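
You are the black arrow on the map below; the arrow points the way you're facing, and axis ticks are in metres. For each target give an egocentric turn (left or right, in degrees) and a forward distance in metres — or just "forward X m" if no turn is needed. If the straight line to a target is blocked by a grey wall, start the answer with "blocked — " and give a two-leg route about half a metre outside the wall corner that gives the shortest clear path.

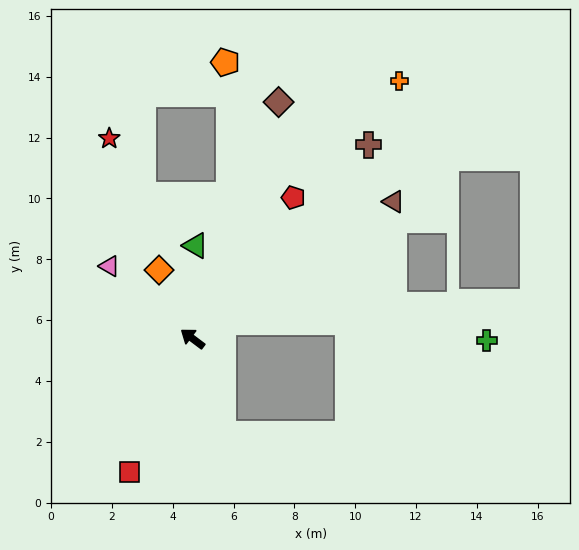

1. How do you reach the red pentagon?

turn right 89°, forward 5.7 m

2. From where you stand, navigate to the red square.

turn left 102°, forward 4.8 m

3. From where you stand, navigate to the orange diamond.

turn right 27°, forward 2.5 m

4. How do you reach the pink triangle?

turn right 4°, forward 3.6 m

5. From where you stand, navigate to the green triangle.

turn right 55°, forward 3.1 m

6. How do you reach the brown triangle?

turn right 109°, forward 8.0 m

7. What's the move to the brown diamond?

turn right 73°, forward 8.3 m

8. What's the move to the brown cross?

turn right 95°, forward 8.6 m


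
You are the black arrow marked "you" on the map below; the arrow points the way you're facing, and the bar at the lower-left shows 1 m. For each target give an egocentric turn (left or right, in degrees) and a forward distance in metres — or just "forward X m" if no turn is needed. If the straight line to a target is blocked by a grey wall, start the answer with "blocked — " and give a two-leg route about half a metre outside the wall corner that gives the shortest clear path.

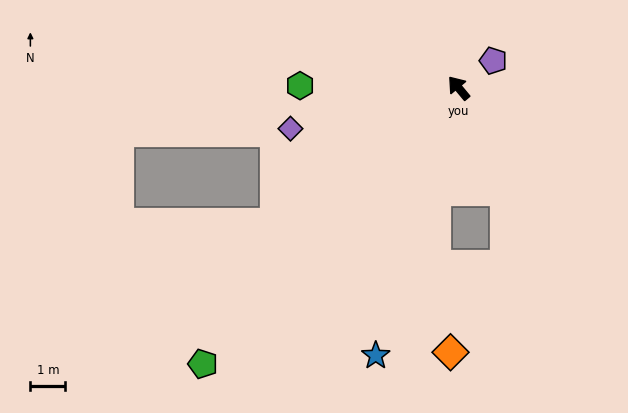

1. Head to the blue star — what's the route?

turn left 123°, forward 8.0 m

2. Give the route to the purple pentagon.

turn right 92°, forward 1.3 m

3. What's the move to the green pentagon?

turn left 97°, forward 10.7 m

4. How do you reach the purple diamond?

turn left 64°, forward 4.9 m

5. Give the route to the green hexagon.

turn left 49°, forward 4.5 m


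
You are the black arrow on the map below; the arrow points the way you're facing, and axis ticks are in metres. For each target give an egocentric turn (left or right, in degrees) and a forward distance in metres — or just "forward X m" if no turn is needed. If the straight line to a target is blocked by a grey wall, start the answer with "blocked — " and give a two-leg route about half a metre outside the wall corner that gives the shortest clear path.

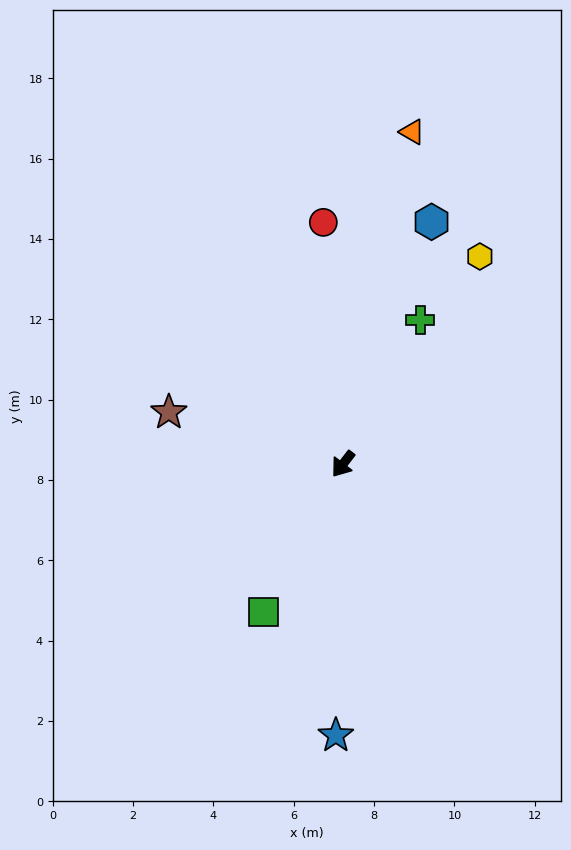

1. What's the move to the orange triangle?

turn right 154°, forward 8.4 m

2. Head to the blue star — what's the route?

turn left 36°, forward 6.8 m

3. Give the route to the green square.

turn left 9°, forward 4.2 m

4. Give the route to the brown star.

turn right 69°, forward 4.5 m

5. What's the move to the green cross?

turn right 171°, forward 4.1 m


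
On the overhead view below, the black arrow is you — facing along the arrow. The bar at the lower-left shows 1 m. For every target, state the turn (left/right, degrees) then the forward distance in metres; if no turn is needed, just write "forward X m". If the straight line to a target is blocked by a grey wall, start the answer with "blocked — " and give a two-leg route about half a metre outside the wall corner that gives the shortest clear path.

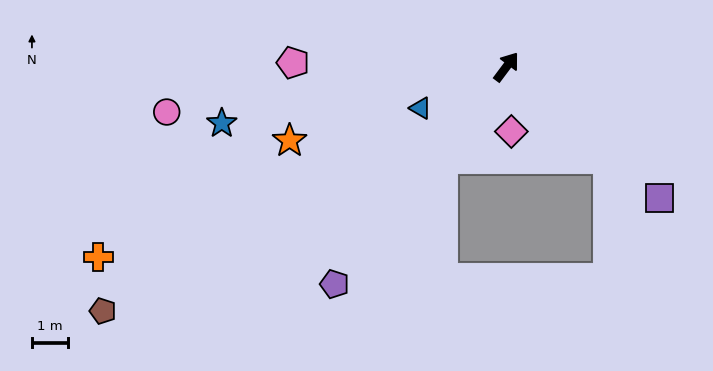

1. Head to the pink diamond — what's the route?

turn right 139°, forward 1.8 m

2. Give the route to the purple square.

turn right 94°, forward 5.7 m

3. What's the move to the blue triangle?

turn left 152°, forward 2.7 m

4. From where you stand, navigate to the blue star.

turn left 138°, forward 8.2 m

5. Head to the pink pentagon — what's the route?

turn left 126°, forward 6.0 m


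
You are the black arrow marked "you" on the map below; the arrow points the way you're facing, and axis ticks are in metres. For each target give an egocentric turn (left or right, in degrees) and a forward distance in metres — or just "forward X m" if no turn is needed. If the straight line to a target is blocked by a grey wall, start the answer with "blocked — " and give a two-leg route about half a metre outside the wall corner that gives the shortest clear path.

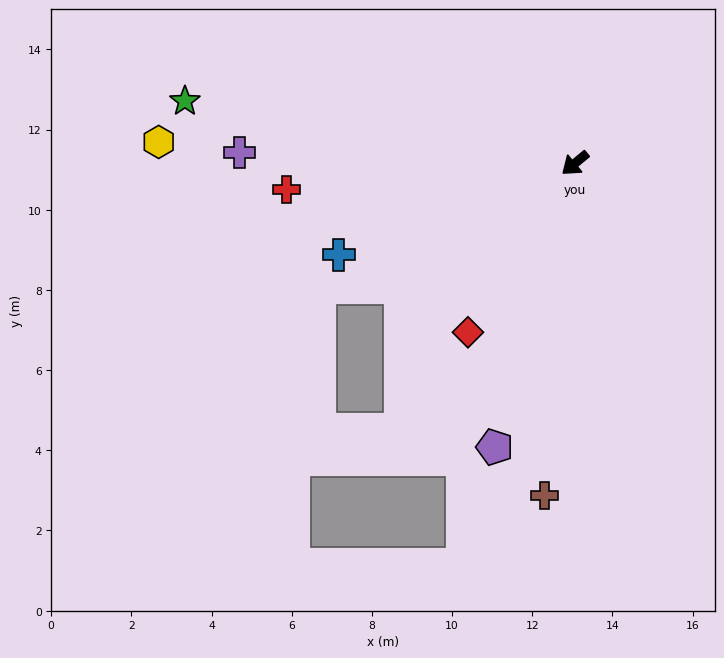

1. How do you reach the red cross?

turn right 34°, forward 7.2 m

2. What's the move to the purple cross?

turn right 42°, forward 8.4 m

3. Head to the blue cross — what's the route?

turn right 19°, forward 6.3 m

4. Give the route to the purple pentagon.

turn left 34°, forward 7.4 m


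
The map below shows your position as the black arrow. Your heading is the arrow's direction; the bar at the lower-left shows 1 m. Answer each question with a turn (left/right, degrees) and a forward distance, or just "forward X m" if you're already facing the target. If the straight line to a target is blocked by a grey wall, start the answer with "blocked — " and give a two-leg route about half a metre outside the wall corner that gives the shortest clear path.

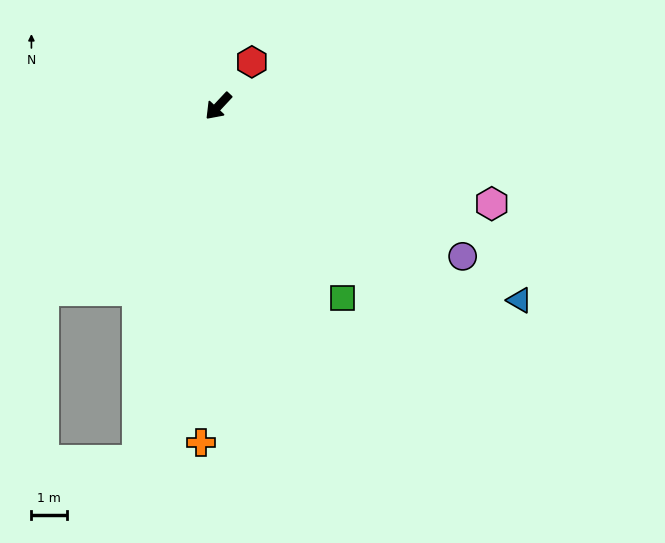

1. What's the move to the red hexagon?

turn right 174°, forward 1.6 m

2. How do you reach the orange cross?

turn left 40°, forward 9.4 m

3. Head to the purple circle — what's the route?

turn left 101°, forward 8.0 m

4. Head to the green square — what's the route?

turn left 76°, forward 6.4 m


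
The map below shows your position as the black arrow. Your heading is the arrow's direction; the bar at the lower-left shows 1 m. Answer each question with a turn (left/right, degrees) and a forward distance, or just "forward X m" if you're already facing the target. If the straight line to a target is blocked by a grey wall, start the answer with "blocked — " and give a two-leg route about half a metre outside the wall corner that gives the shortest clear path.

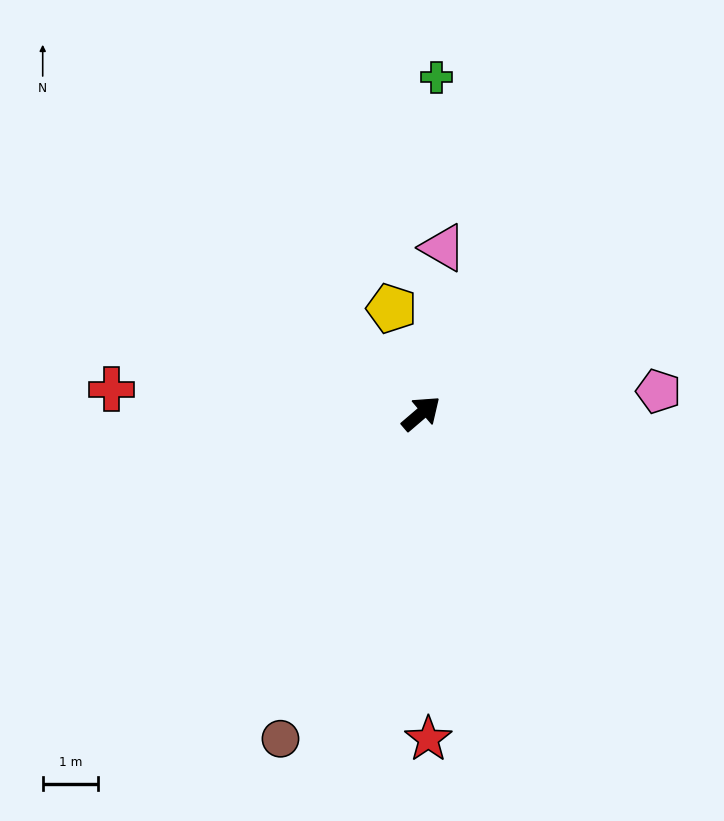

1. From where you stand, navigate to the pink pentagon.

turn right 35°, forward 4.3 m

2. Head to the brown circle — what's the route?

turn right 154°, forward 6.4 m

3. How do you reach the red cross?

turn left 135°, forward 5.7 m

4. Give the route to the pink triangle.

turn left 42°, forward 3.0 m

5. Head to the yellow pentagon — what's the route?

turn left 65°, forward 2.0 m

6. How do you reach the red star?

turn right 129°, forward 5.9 m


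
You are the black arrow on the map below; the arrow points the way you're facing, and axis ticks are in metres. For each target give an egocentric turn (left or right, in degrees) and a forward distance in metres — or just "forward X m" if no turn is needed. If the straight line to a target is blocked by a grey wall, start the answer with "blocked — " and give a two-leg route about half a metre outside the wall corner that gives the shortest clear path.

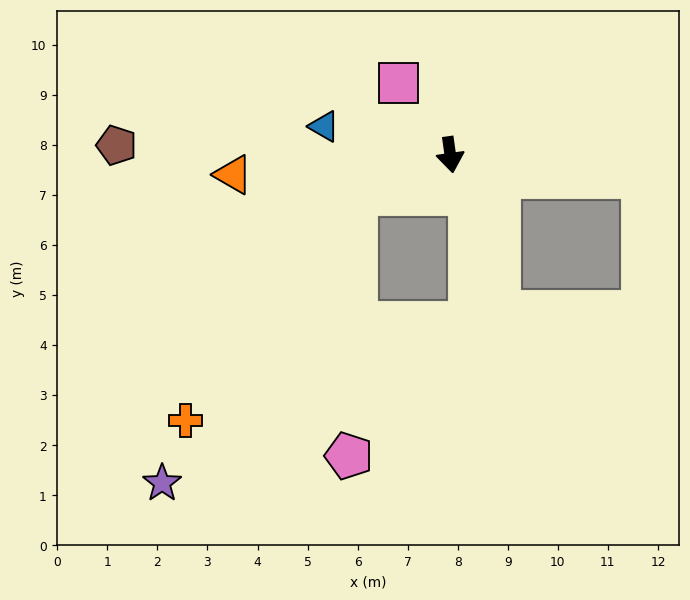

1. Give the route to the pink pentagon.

blocked — turn right 75°, forward 2.0 m, then turn left 65°, forward 5.2 m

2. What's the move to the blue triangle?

turn right 111°, forward 2.6 m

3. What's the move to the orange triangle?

turn right 93°, forward 4.4 m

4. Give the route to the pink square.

turn right 152°, forward 1.8 m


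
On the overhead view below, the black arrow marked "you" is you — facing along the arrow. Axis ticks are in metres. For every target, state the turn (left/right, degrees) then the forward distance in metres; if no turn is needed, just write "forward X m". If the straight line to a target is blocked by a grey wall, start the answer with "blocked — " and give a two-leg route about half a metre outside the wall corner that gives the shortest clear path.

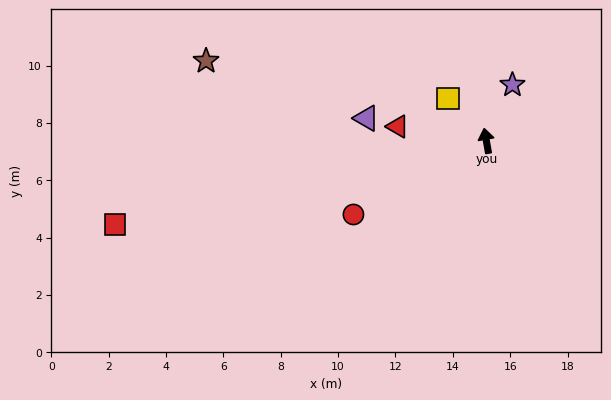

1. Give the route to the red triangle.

turn left 71°, forward 3.1 m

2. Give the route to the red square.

turn left 93°, forward 13.3 m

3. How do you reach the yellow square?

turn left 32°, forward 2.0 m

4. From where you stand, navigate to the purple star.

turn right 35°, forward 2.2 m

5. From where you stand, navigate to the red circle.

turn left 109°, forward 5.3 m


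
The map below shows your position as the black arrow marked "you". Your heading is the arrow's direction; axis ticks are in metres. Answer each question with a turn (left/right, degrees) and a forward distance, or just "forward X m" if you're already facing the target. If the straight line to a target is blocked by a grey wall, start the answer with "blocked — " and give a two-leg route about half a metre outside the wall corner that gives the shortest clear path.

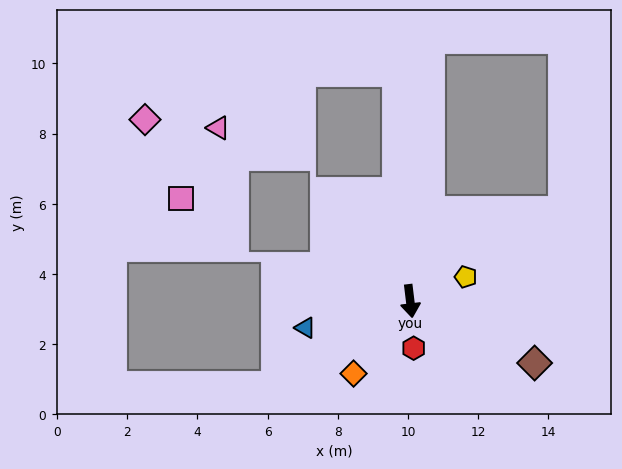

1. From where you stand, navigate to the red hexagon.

turn right 3°, forward 1.3 m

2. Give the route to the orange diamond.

turn right 45°, forward 2.6 m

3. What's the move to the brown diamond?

turn left 57°, forward 4.0 m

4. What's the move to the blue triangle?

turn right 83°, forward 3.1 m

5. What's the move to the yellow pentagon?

turn left 107°, forward 1.7 m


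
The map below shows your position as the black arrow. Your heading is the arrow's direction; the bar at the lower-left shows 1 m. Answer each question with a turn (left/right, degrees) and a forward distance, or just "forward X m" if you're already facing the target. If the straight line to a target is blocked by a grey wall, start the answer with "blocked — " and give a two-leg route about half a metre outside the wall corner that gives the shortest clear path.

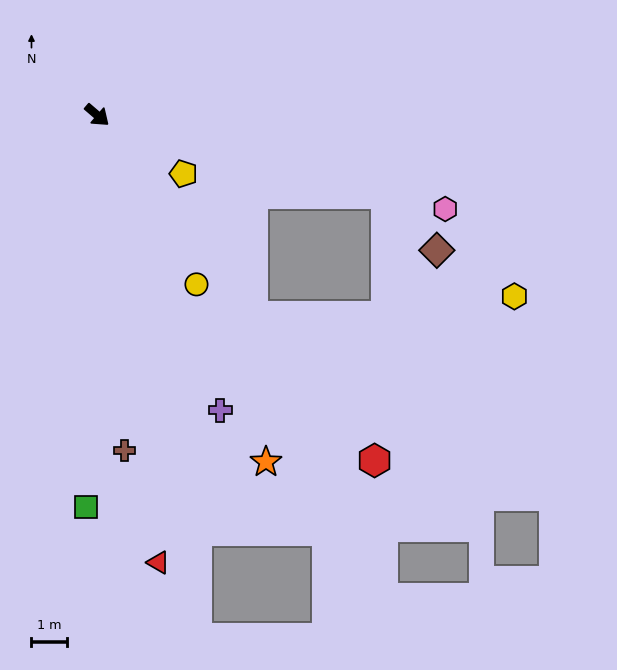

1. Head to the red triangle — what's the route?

turn right 42°, forward 12.7 m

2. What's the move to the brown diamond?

blocked — turn left 25°, forward 8.4 m, then turn right 33°, forward 2.1 m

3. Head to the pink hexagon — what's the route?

turn left 26°, forward 10.1 m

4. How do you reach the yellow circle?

turn right 19°, forward 5.5 m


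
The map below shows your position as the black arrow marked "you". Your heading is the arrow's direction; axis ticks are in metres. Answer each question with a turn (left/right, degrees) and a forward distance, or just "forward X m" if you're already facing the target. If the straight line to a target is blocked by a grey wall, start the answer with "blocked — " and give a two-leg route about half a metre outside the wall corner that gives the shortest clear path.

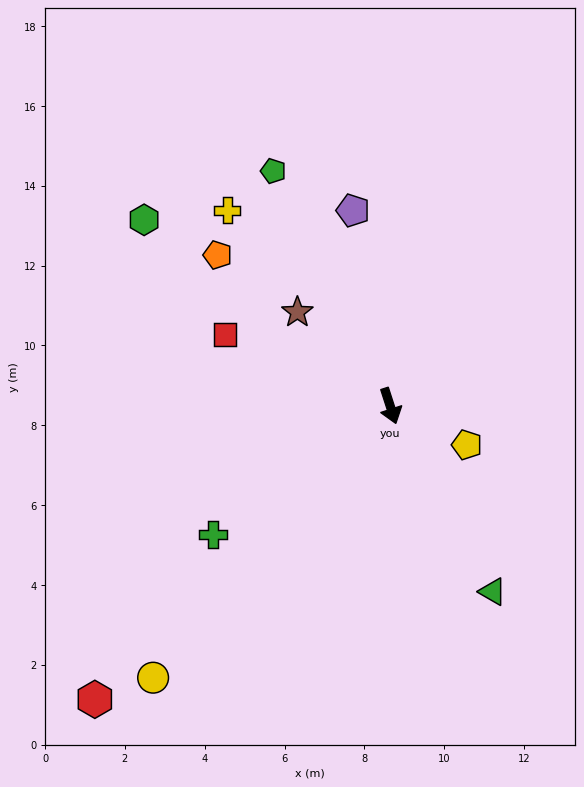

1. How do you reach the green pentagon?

turn right 171°, forward 6.6 m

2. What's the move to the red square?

turn right 131°, forward 4.5 m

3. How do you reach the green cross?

turn right 72°, forward 5.5 m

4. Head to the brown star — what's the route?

turn right 153°, forward 3.3 m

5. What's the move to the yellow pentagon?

turn left 45°, forward 2.2 m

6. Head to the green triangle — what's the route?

turn left 11°, forward 5.3 m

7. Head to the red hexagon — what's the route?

turn right 63°, forward 10.4 m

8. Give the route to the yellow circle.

turn right 59°, forward 9.0 m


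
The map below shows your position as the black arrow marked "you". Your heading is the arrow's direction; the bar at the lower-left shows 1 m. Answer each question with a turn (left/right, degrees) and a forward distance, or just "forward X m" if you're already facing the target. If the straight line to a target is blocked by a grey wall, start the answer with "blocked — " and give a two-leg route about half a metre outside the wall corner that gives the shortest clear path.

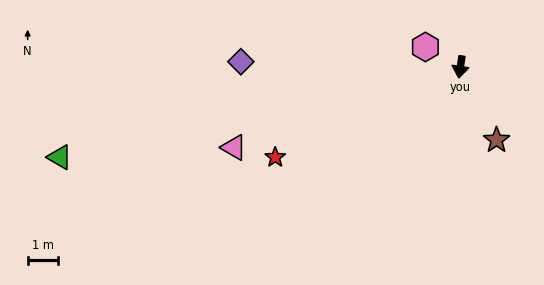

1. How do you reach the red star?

turn right 56°, forward 6.7 m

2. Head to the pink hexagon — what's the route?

turn right 111°, forward 1.3 m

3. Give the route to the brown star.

turn left 35°, forward 2.7 m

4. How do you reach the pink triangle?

turn right 62°, forward 7.8 m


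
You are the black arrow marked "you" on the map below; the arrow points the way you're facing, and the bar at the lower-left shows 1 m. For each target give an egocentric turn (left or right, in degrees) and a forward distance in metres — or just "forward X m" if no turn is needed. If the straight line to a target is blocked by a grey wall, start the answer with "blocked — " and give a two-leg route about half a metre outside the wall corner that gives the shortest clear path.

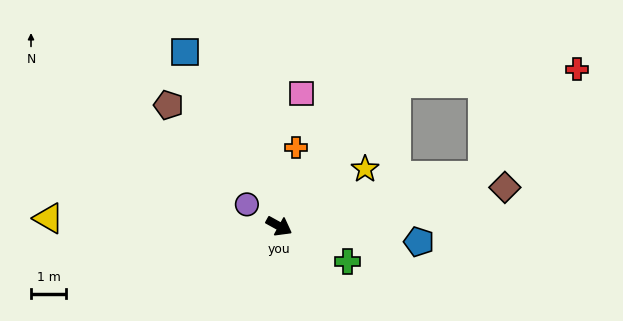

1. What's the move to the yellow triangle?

turn right 153°, forward 6.6 m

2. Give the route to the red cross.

blocked — turn left 43°, forward 6.0 m, then turn left 34°, forward 4.0 m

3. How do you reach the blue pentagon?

turn left 23°, forward 4.0 m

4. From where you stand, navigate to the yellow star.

turn left 62°, forward 2.9 m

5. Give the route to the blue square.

turn left 147°, forward 5.6 m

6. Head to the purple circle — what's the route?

turn left 175°, forward 1.1 m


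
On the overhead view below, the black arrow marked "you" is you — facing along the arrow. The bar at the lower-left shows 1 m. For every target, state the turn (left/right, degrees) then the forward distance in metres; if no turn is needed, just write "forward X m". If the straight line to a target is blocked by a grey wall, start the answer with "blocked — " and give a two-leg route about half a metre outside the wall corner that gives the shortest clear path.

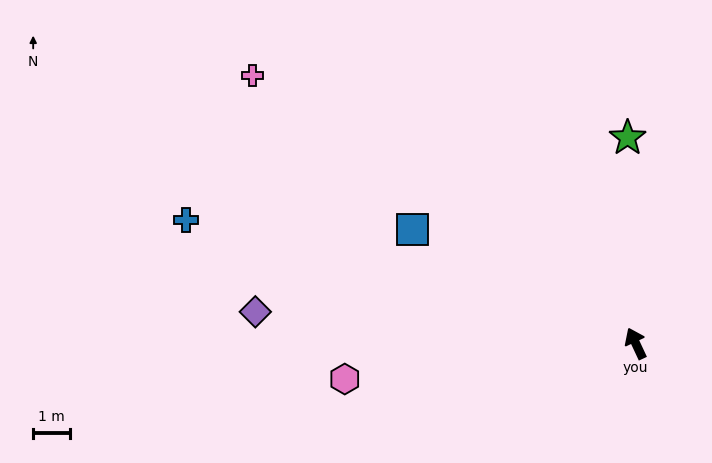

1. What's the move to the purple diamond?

turn left 60°, forward 10.4 m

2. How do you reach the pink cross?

turn left 30°, forward 12.7 m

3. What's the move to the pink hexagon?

turn left 72°, forward 8.0 m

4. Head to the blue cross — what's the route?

turn left 50°, forward 12.7 m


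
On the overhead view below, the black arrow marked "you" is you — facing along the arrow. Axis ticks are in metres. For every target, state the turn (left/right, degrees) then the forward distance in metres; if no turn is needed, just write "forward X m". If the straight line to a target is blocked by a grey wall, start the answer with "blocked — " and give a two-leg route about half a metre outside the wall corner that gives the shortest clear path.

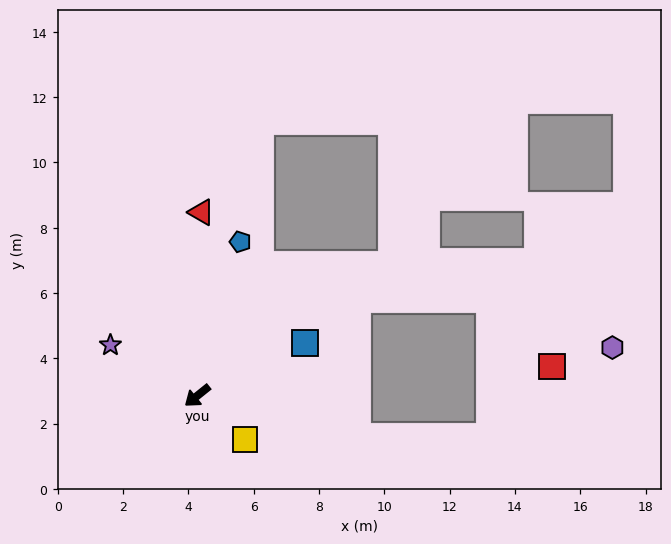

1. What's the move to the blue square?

turn left 167°, forward 3.7 m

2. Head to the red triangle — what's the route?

turn right 130°, forward 5.6 m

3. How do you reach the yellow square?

turn left 99°, forward 2.0 m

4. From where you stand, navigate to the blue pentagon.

turn right 144°, forward 4.9 m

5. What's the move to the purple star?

turn right 69°, forward 3.1 m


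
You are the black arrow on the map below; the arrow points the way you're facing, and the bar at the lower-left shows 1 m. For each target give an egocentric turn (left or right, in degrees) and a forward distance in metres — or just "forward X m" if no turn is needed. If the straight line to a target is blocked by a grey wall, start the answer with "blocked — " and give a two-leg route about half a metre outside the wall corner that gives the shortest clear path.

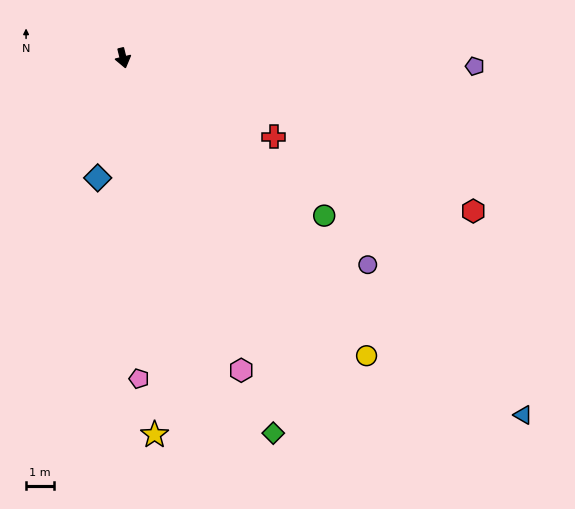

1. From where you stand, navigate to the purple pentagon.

turn left 75°, forward 12.4 m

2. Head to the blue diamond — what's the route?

turn right 26°, forward 4.3 m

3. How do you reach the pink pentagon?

turn right 11°, forward 11.3 m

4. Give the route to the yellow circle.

turn left 26°, forward 13.5 m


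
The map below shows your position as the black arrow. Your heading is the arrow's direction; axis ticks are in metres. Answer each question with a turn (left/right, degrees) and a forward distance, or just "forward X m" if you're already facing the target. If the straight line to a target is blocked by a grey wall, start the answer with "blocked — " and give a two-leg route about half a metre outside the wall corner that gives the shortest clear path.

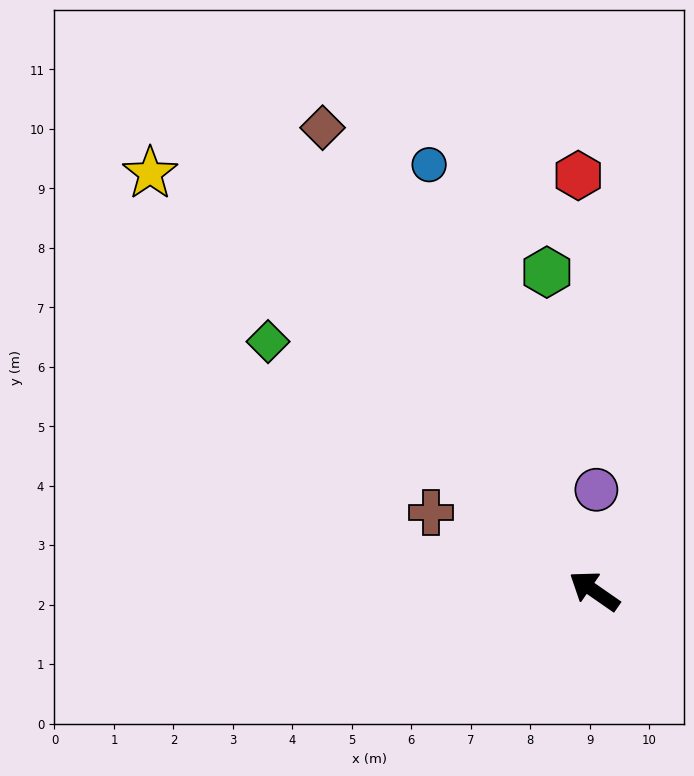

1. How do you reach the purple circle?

turn right 56°, forward 1.7 m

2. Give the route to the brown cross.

turn left 9°, forward 3.0 m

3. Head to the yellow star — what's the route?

turn right 8°, forward 10.3 m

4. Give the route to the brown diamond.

turn right 25°, forward 9.0 m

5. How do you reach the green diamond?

turn right 3°, forward 6.9 m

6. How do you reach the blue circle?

turn right 34°, forward 7.7 m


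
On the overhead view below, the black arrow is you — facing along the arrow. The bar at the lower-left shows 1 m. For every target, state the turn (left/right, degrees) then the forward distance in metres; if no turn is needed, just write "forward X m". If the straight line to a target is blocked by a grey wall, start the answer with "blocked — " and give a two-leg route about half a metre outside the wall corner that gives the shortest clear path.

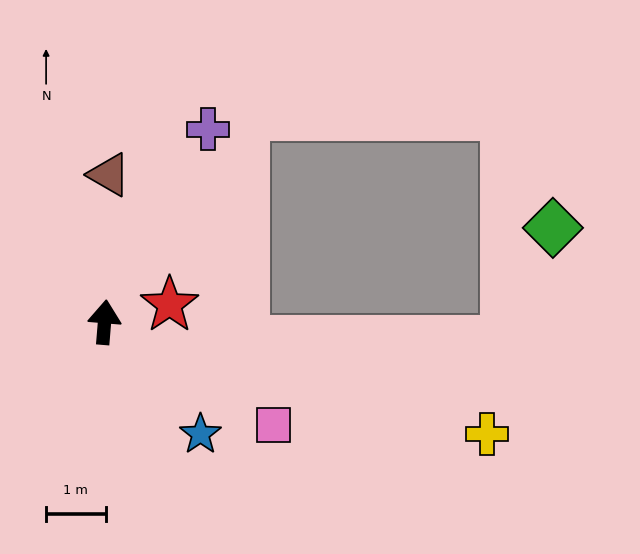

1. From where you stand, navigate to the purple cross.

turn right 23°, forward 3.7 m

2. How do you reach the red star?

turn right 70°, forward 1.1 m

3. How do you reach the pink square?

turn right 117°, forward 3.3 m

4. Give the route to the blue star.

turn right 135°, forward 2.5 m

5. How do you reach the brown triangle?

turn left 3°, forward 2.5 m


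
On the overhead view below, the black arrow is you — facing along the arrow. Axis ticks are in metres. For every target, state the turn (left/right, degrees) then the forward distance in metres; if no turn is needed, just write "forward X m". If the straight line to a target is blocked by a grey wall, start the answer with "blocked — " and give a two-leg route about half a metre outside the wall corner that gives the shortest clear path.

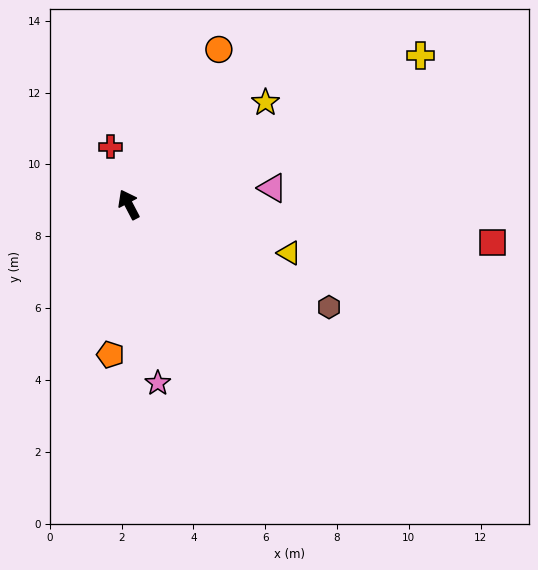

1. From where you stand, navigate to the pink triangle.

turn right 111°, forward 4.0 m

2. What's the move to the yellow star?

turn right 81°, forward 4.8 m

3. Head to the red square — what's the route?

turn right 124°, forward 10.2 m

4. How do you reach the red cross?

turn right 10°, forward 1.7 m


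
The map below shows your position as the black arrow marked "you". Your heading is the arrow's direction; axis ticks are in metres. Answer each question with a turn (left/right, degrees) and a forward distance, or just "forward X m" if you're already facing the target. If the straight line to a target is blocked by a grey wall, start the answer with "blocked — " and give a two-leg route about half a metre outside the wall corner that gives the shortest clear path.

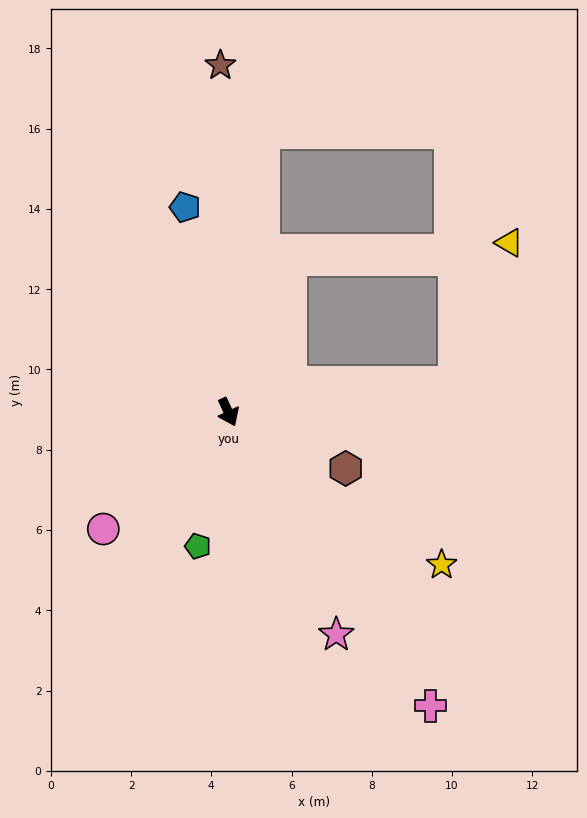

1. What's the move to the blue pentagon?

turn left 167°, forward 5.2 m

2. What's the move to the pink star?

forward 6.2 m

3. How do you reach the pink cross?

turn left 10°, forward 8.9 m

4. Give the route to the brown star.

turn left 156°, forward 8.6 m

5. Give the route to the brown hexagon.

turn left 40°, forward 3.2 m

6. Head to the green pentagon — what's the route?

turn right 38°, forward 3.4 m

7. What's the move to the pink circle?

turn right 72°, forward 4.3 m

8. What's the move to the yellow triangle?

blocked — turn left 73°, forward 5.7 m, then turn left 61°, forward 3.7 m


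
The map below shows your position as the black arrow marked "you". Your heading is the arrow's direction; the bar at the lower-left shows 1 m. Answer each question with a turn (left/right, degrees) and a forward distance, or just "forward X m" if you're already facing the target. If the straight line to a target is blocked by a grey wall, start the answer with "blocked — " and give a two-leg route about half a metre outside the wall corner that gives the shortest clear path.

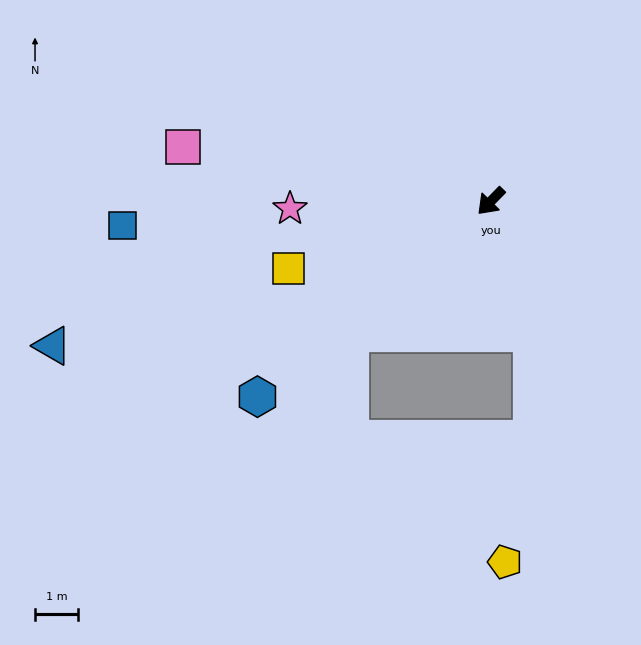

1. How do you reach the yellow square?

turn right 27°, forward 4.9 m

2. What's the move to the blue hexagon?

turn right 6°, forward 7.0 m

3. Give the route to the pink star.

turn right 44°, forward 4.6 m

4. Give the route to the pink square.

turn right 56°, forward 7.2 m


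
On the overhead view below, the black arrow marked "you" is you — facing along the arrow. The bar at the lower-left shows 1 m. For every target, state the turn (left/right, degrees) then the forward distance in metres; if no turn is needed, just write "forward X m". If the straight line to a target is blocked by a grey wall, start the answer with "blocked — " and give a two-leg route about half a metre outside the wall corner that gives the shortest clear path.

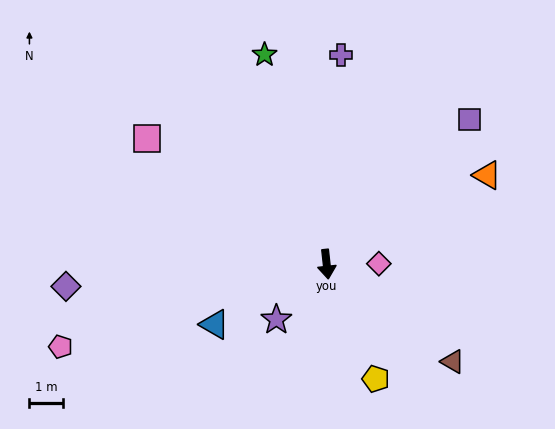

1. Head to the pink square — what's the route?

turn right 131°, forward 6.5 m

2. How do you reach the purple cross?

turn left 170°, forward 6.3 m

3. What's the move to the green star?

turn right 170°, forward 6.5 m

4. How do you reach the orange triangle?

turn left 113°, forward 5.5 m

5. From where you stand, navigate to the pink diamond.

turn left 84°, forward 1.6 m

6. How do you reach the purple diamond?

turn right 91°, forward 7.8 m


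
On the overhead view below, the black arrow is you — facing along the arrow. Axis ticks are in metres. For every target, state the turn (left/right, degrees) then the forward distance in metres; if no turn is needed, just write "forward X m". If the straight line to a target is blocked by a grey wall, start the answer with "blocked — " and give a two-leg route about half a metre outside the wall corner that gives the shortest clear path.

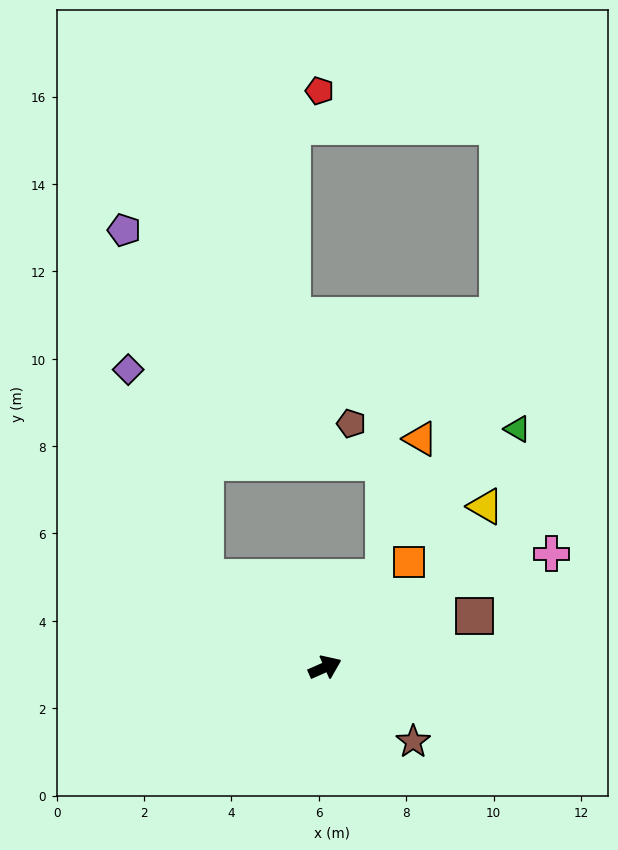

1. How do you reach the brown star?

turn right 64°, forward 2.6 m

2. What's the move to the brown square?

turn right 5°, forward 3.6 m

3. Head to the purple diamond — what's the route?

blocked — turn left 119°, forward 3.4 m, then turn right 33°, forward 5.1 m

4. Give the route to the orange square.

turn left 28°, forward 3.1 m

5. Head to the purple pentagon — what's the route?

blocked — turn left 119°, forward 3.4 m, then turn right 40°, forward 8.2 m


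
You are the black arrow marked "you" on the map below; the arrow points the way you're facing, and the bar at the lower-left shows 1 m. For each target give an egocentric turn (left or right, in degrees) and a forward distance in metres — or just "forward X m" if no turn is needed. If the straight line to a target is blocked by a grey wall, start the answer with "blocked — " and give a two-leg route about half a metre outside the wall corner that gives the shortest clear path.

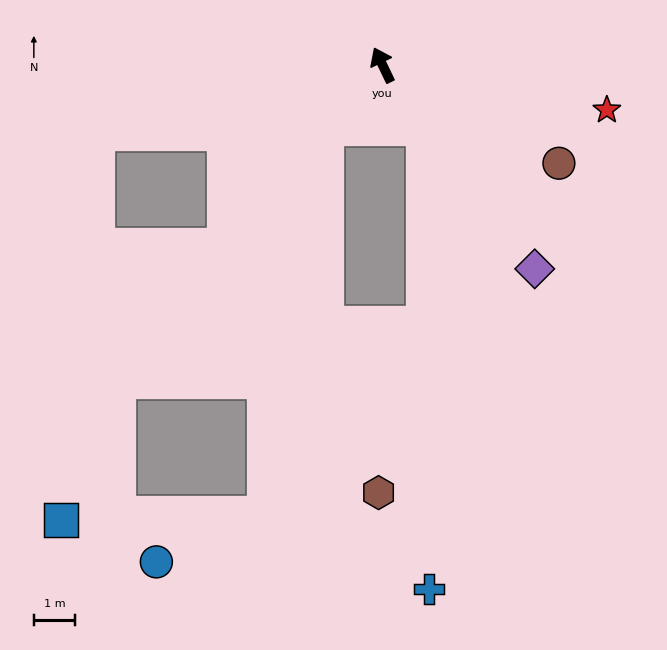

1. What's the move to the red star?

turn right 127°, forward 5.5 m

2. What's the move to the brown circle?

turn right 145°, forward 4.9 m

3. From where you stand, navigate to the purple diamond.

turn right 169°, forward 6.1 m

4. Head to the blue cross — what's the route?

blocked — turn right 173°, forward 1.8 m, then turn right 32°, forward 11.1 m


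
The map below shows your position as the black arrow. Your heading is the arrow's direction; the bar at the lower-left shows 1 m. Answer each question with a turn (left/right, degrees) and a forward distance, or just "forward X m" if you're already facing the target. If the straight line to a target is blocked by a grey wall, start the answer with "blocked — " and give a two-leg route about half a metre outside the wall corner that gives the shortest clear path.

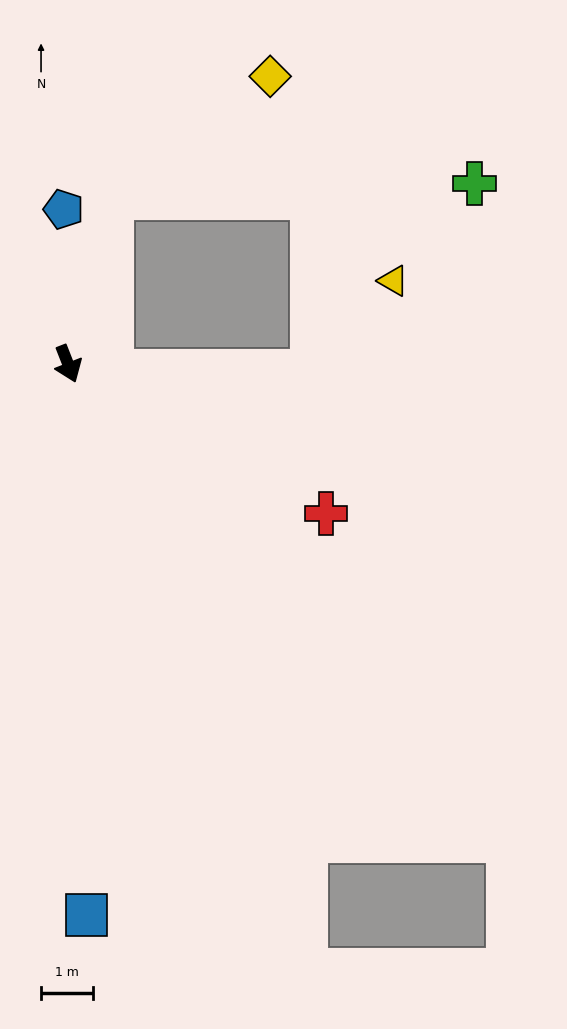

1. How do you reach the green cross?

blocked — turn left 144°, forward 3.3 m, then turn right 73°, forward 7.0 m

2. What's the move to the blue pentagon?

turn left 160°, forward 3.0 m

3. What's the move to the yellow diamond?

blocked — turn left 144°, forward 3.3 m, then turn right 38°, forward 3.9 m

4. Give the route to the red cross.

turn left 38°, forward 5.8 m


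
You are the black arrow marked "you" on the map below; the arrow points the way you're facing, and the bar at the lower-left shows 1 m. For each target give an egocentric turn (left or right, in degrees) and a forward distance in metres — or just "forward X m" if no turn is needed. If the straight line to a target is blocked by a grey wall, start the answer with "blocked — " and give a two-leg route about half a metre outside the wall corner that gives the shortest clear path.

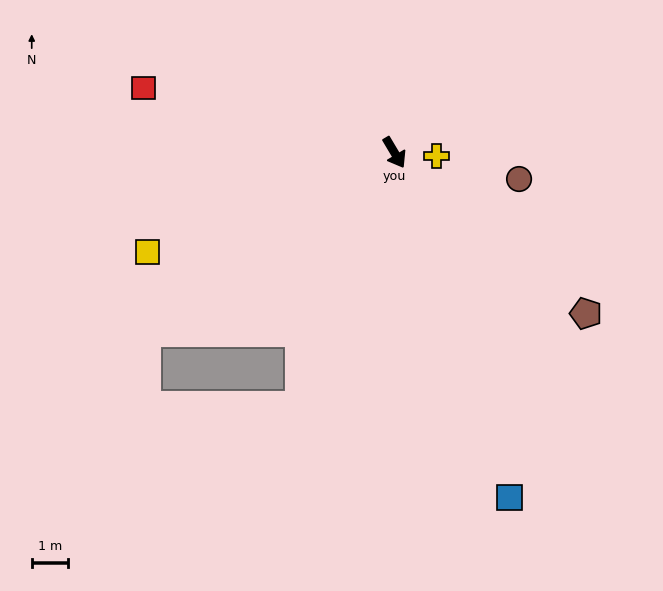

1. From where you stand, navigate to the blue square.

turn right 12°, forward 10.1 m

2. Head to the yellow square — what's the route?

turn right 99°, forward 7.4 m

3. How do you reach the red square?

turn right 135°, forward 7.2 m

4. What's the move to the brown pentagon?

turn left 19°, forward 6.9 m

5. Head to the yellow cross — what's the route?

turn left 54°, forward 1.2 m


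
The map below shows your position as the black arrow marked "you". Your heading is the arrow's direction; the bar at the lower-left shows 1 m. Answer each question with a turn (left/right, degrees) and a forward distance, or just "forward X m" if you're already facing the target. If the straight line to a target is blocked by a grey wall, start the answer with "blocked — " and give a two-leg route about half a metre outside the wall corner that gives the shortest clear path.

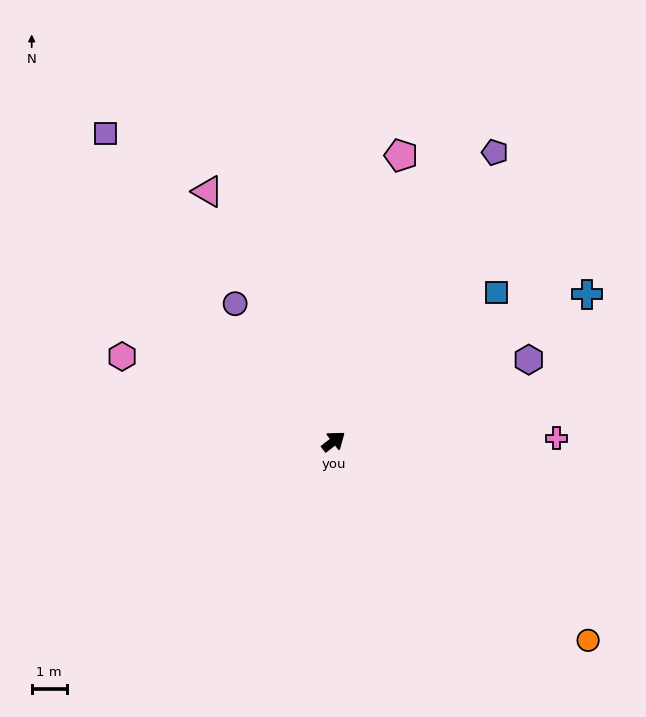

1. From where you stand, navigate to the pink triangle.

turn left 79°, forward 7.9 m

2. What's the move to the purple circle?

turn left 88°, forward 4.8 m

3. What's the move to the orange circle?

turn right 76°, forward 9.2 m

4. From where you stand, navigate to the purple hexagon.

turn right 15°, forward 6.0 m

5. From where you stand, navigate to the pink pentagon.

turn left 39°, forward 8.3 m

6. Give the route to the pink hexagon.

turn left 120°, forward 6.5 m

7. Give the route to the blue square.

turn left 4°, forward 6.3 m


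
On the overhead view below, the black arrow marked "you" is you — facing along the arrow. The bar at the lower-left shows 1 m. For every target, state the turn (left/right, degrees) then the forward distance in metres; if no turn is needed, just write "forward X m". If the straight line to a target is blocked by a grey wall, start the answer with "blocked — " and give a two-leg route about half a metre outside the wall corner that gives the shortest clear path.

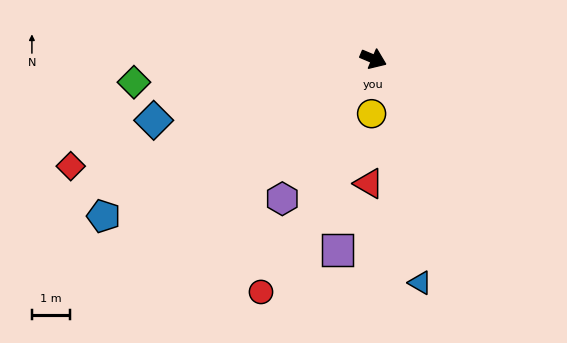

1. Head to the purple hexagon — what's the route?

turn right 100°, forward 4.4 m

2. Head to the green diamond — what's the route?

turn right 152°, forward 6.3 m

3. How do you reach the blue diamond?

turn right 142°, forward 6.0 m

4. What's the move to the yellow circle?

turn right 69°, forward 1.4 m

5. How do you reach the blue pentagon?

turn right 127°, forward 8.2 m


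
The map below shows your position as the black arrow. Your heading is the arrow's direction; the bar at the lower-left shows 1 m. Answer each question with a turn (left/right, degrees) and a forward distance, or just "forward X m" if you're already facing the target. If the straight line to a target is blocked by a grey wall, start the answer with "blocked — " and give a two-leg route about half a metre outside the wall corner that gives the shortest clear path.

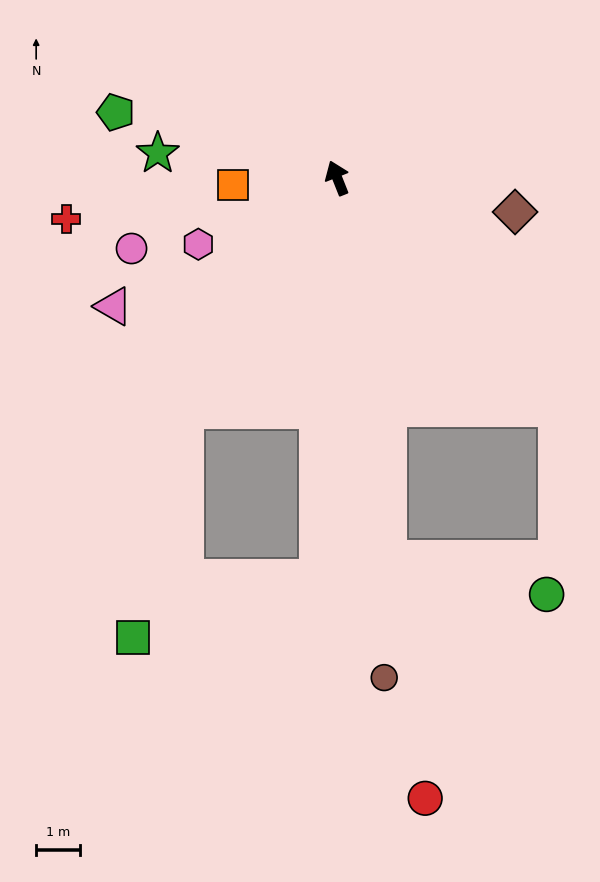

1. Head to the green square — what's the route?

blocked — turn left 125°, forward 6.4 m, then turn left 20°, forward 5.4 m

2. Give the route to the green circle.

blocked — turn left 166°, forward 8.9 m, then turn left 70°, forward 3.7 m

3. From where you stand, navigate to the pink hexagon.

turn left 94°, forward 3.5 m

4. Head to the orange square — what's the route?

turn left 72°, forward 2.4 m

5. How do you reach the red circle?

turn left 166°, forward 14.4 m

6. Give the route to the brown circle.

turn left 164°, forward 11.6 m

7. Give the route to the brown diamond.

turn right 123°, forward 4.2 m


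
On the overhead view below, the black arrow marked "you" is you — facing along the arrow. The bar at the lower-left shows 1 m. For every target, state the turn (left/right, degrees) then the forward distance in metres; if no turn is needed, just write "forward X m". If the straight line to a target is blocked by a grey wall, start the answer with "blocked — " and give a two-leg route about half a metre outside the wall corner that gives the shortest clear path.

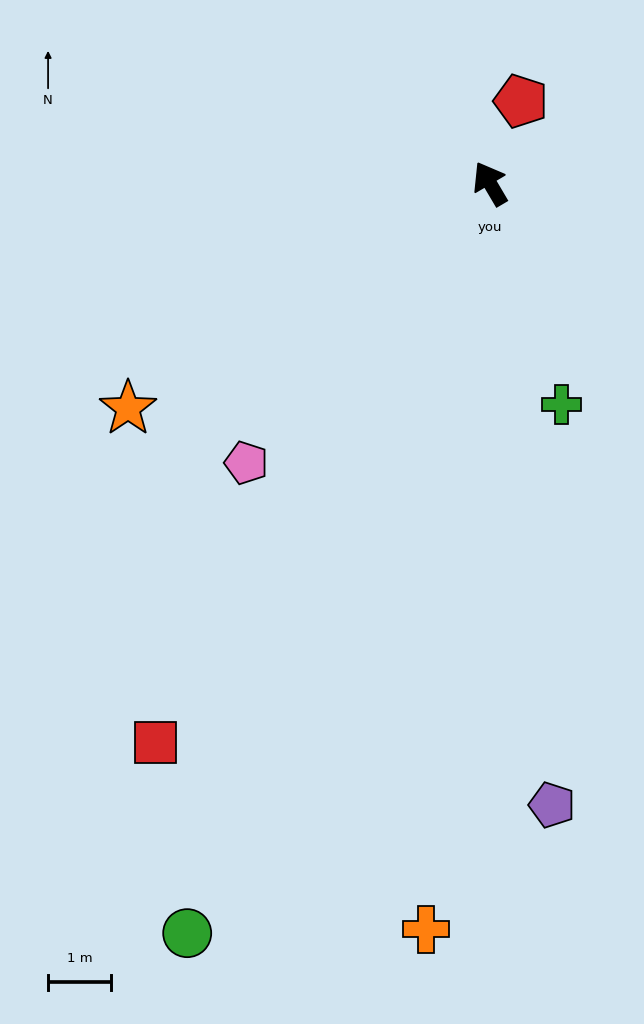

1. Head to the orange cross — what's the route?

turn left 145°, forward 12.0 m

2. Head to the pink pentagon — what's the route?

turn left 108°, forward 5.9 m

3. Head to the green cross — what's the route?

turn left 167°, forward 3.7 m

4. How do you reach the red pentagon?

turn right 51°, forward 1.4 m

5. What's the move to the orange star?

turn left 91°, forward 6.8 m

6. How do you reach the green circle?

turn left 127°, forward 12.9 m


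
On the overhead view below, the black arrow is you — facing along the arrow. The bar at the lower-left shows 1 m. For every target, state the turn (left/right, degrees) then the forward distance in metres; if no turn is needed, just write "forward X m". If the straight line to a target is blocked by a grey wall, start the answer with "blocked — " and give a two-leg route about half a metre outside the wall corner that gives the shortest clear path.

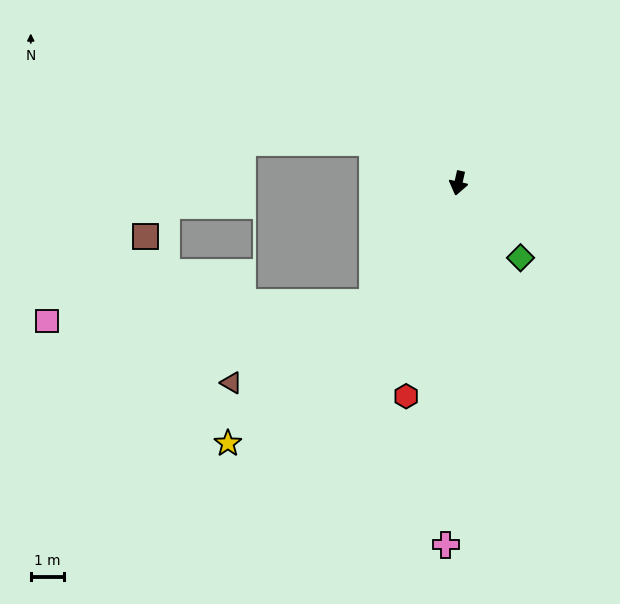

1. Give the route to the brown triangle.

blocked — turn right 23°, forward 4.4 m, then turn right 25°, forward 4.9 m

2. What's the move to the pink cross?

turn left 11°, forward 11.0 m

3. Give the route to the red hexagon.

forward 6.7 m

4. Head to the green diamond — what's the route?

turn left 52°, forward 2.9 m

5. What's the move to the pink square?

blocked — turn right 23°, forward 4.4 m, then turn right 51°, forward 9.9 m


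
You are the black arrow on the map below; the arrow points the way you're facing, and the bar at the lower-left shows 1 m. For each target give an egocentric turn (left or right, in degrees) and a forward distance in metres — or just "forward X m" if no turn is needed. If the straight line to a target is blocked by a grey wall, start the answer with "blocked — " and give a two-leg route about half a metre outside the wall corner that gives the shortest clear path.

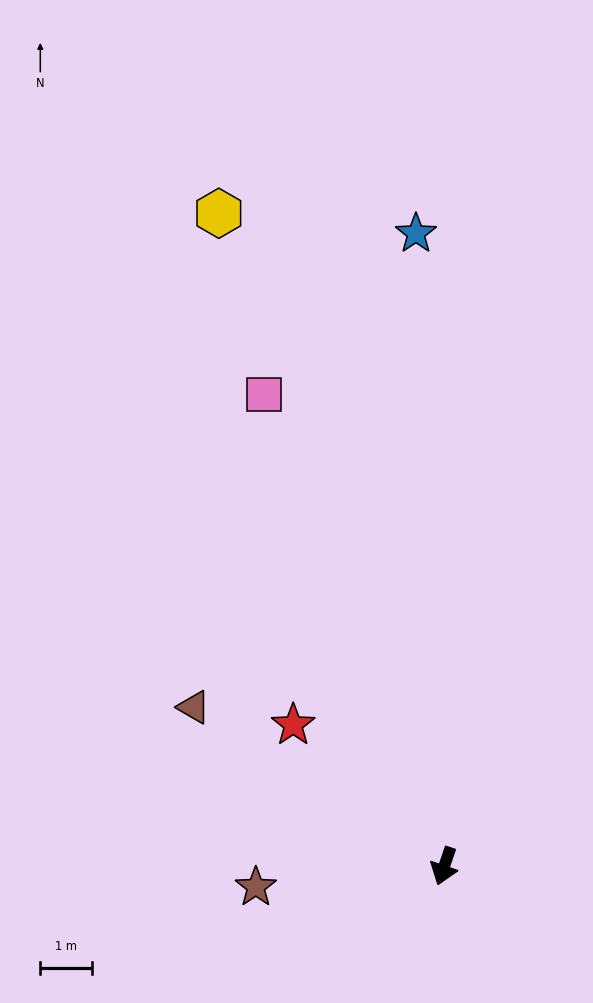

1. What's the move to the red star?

turn right 114°, forward 4.0 m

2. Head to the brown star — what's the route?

turn right 65°, forward 3.7 m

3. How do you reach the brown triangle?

turn right 104°, forward 5.7 m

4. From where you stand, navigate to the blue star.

turn right 159°, forward 12.2 m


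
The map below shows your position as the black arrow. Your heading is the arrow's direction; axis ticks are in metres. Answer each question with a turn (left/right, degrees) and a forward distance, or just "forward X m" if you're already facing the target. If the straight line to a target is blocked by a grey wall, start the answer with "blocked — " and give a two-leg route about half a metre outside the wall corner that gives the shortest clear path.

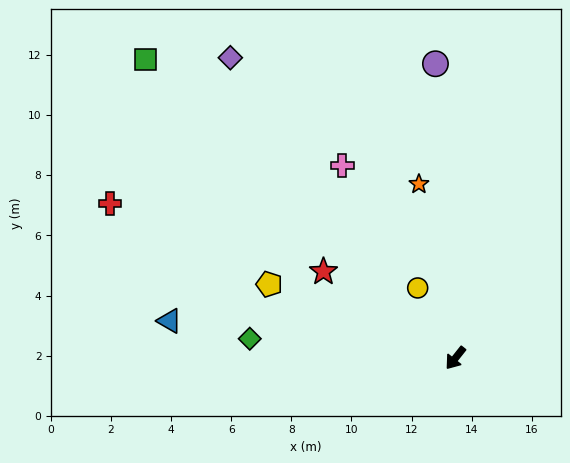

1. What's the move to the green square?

turn right 96°, forward 14.3 m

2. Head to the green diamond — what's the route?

turn right 57°, forward 6.9 m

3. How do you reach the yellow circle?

turn right 113°, forward 2.6 m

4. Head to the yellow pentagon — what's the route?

turn right 73°, forward 6.7 m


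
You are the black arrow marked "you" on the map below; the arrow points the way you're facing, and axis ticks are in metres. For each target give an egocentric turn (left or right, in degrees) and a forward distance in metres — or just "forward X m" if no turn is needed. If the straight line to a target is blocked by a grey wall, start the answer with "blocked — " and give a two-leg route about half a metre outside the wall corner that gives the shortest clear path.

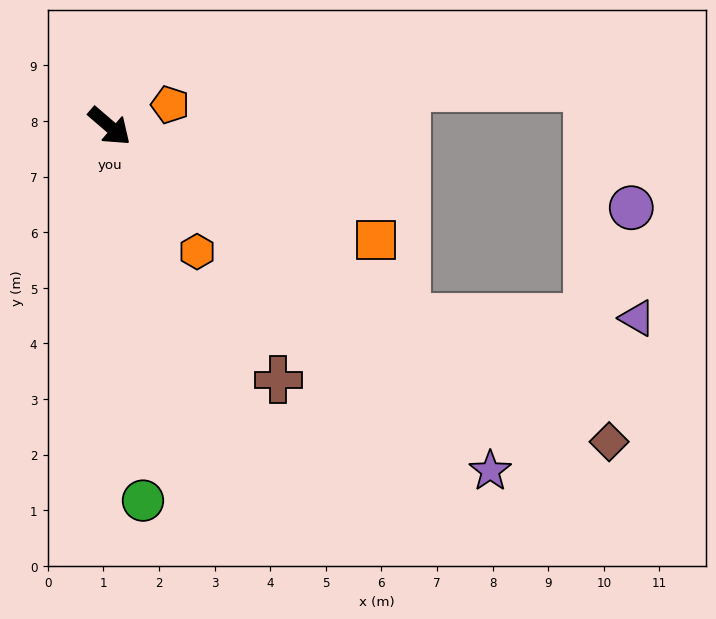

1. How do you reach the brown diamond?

turn left 8°, forward 10.6 m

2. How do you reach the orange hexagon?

turn right 14°, forward 2.7 m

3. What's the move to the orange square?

turn left 18°, forward 5.2 m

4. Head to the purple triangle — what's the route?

blocked — turn left 8°, forward 6.4 m, then turn left 32°, forward 4.1 m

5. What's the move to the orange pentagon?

turn left 60°, forward 1.2 m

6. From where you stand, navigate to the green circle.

turn right 44°, forward 6.8 m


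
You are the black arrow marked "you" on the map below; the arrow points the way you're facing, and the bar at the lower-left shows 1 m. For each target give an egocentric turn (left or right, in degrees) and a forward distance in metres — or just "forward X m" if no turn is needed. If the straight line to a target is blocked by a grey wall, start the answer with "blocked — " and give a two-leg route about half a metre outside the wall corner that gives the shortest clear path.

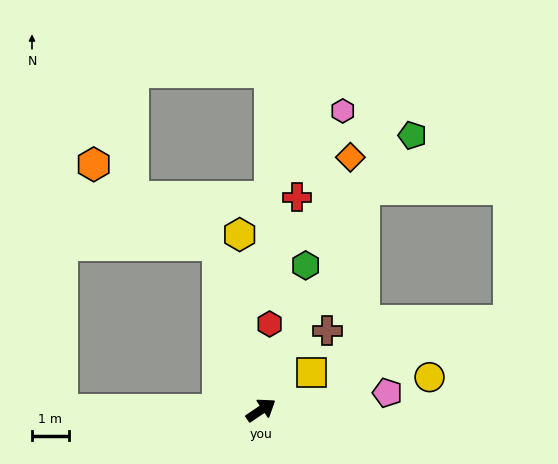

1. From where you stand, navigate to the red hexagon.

turn left 50°, forward 2.4 m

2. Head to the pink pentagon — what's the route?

turn right 26°, forward 3.5 m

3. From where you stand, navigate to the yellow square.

turn left 3°, forward 1.7 m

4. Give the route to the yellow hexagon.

turn left 63°, forward 4.8 m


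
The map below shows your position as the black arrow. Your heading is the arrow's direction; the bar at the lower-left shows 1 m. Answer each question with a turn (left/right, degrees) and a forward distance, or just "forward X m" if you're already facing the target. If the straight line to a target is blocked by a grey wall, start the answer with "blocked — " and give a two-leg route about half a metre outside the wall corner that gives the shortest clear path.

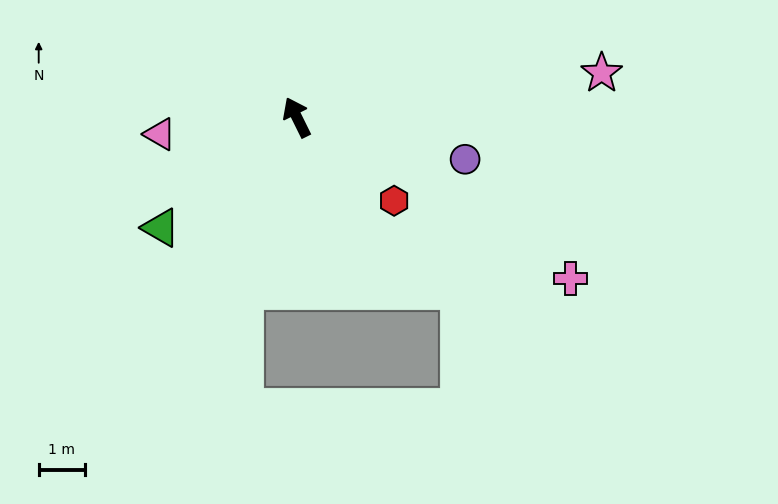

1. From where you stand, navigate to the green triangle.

turn left 103°, forward 3.8 m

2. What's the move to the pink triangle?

turn left 71°, forward 3.0 m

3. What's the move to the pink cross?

turn right 147°, forward 6.9 m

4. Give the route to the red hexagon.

turn right 157°, forward 2.8 m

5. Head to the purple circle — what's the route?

turn right 130°, forward 3.8 m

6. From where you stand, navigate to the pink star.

turn right 108°, forward 6.7 m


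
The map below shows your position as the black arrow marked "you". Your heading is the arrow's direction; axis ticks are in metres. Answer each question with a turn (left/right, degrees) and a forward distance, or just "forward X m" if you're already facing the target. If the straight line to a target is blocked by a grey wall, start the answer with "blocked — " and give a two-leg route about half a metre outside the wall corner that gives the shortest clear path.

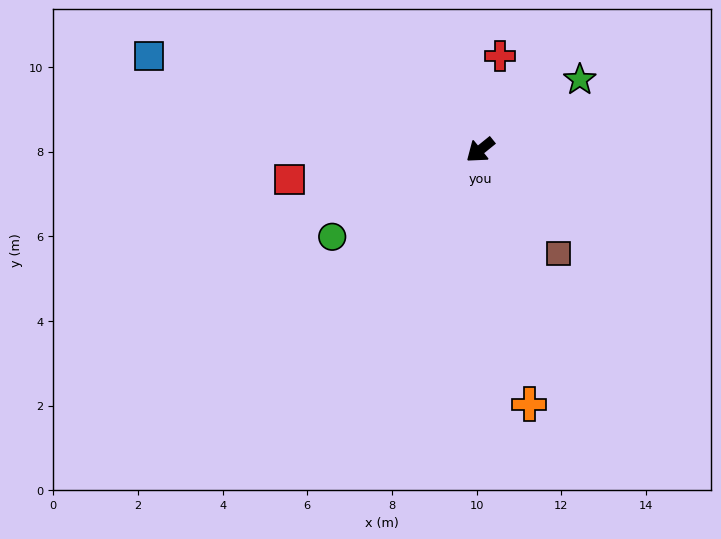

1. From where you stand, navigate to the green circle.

turn right 8°, forward 4.1 m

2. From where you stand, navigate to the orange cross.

turn left 62°, forward 6.1 m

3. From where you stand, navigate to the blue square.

turn right 55°, forward 8.1 m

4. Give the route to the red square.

turn right 30°, forward 4.6 m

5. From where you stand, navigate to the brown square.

turn left 88°, forward 3.1 m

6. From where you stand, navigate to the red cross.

turn right 141°, forward 2.3 m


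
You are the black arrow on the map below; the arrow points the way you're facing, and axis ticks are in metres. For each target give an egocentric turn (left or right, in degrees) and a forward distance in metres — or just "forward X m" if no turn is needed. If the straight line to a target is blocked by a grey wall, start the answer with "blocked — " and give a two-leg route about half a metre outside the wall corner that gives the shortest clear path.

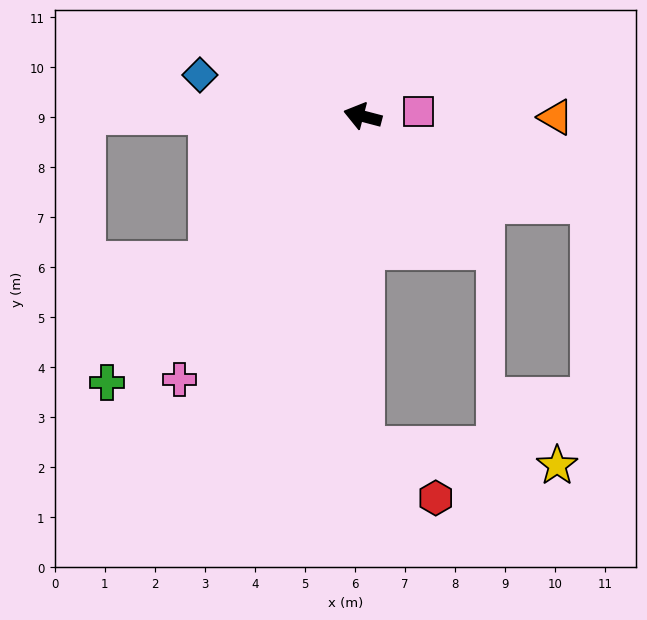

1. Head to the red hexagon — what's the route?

blocked — turn left 105°, forward 6.6 m, then turn left 55°, forward 1.8 m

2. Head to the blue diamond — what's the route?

forward 3.4 m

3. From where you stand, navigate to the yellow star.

blocked — turn left 105°, forward 6.6 m, then turn left 84°, forward 3.9 m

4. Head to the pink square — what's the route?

turn right 161°, forward 1.1 m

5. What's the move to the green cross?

turn left 61°, forward 7.4 m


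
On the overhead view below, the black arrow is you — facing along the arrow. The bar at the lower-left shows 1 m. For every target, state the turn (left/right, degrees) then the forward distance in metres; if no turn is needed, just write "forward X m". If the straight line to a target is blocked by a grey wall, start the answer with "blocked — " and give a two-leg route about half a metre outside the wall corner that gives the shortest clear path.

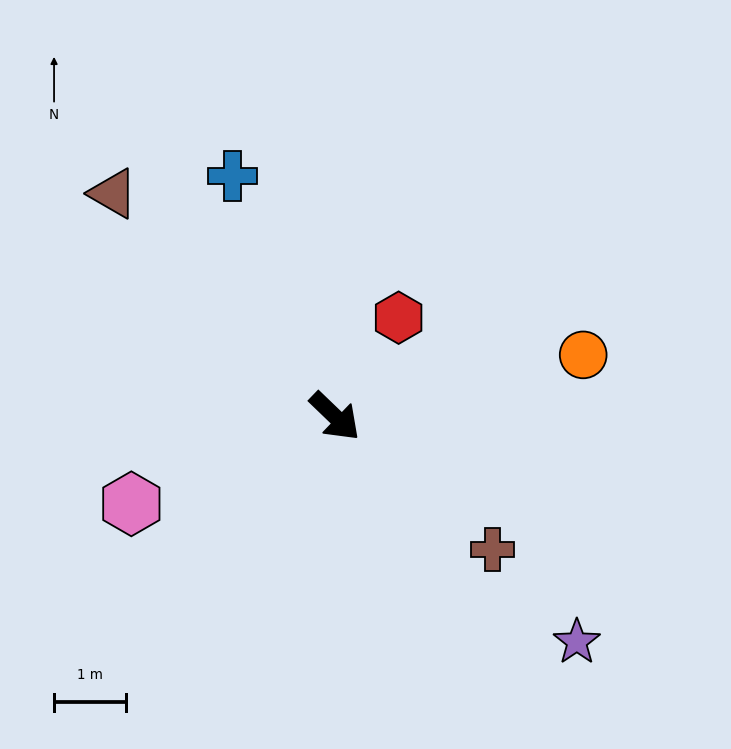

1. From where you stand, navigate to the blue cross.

turn left 157°, forward 3.6 m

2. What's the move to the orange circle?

turn left 58°, forward 3.5 m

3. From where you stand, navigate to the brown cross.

turn left 4°, forward 2.9 m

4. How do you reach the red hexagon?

turn left 101°, forward 1.6 m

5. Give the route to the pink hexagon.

turn right 113°, forward 3.1 m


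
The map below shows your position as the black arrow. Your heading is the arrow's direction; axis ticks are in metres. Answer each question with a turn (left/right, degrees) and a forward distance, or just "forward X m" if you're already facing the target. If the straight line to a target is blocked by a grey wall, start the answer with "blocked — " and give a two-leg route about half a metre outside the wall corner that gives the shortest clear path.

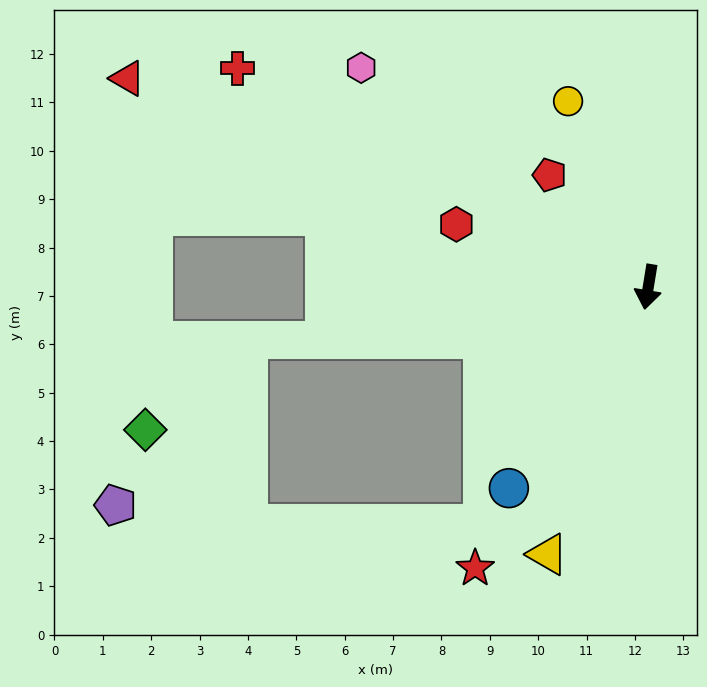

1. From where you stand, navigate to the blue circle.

turn right 25°, forward 5.1 m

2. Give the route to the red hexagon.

turn right 99°, forward 4.2 m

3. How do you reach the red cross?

turn right 109°, forward 9.6 m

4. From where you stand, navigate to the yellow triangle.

turn right 11°, forward 5.9 m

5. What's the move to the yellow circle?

turn right 147°, forward 4.2 m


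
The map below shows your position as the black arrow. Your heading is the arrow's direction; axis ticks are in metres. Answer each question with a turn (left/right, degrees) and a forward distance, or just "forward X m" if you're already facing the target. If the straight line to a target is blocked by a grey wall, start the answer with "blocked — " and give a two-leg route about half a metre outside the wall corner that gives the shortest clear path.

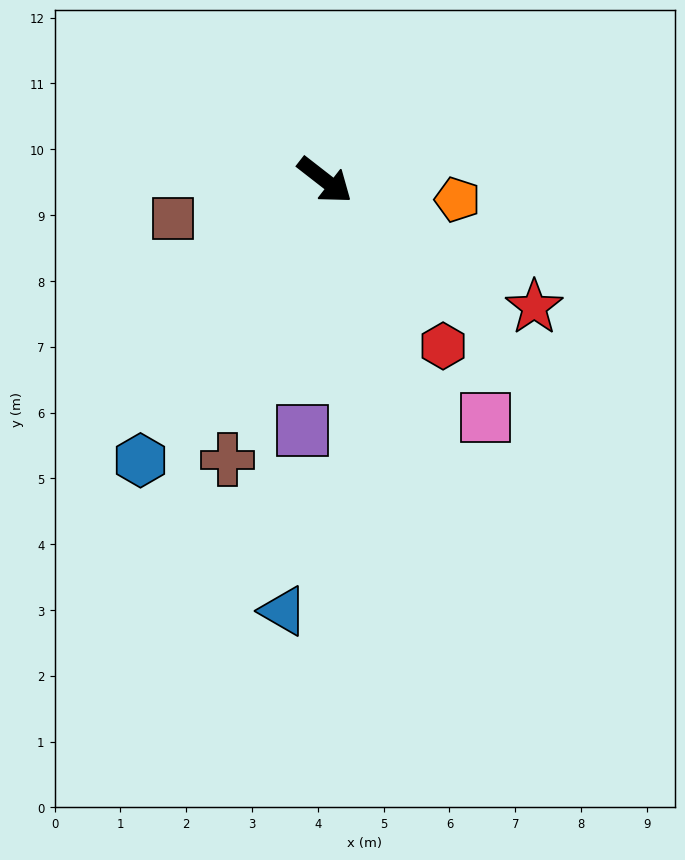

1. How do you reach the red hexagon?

turn right 17°, forward 3.1 m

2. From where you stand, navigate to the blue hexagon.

turn right 85°, forward 5.1 m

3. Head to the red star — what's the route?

turn left 7°, forward 3.7 m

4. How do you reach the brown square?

turn right 128°, forward 2.4 m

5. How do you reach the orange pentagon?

turn left 30°, forward 2.0 m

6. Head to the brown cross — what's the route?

turn right 71°, forward 4.5 m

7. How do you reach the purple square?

turn right 57°, forward 3.8 m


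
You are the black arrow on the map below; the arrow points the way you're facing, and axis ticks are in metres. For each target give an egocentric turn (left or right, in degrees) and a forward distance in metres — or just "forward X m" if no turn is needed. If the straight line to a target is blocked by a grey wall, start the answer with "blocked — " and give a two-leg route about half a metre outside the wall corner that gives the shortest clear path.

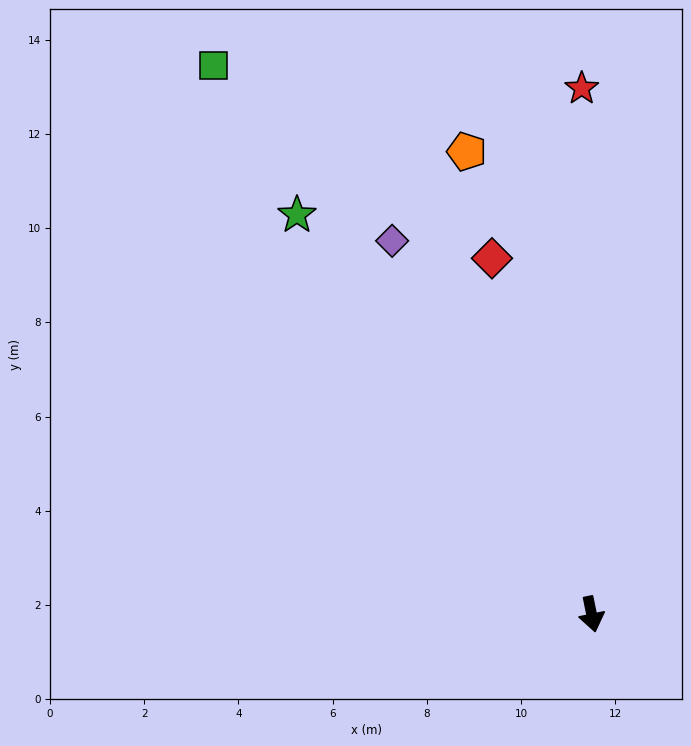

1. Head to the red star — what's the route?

turn left 170°, forward 11.2 m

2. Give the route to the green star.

turn right 155°, forward 10.5 m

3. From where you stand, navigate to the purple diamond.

turn right 163°, forward 9.0 m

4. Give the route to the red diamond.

turn right 176°, forward 7.8 m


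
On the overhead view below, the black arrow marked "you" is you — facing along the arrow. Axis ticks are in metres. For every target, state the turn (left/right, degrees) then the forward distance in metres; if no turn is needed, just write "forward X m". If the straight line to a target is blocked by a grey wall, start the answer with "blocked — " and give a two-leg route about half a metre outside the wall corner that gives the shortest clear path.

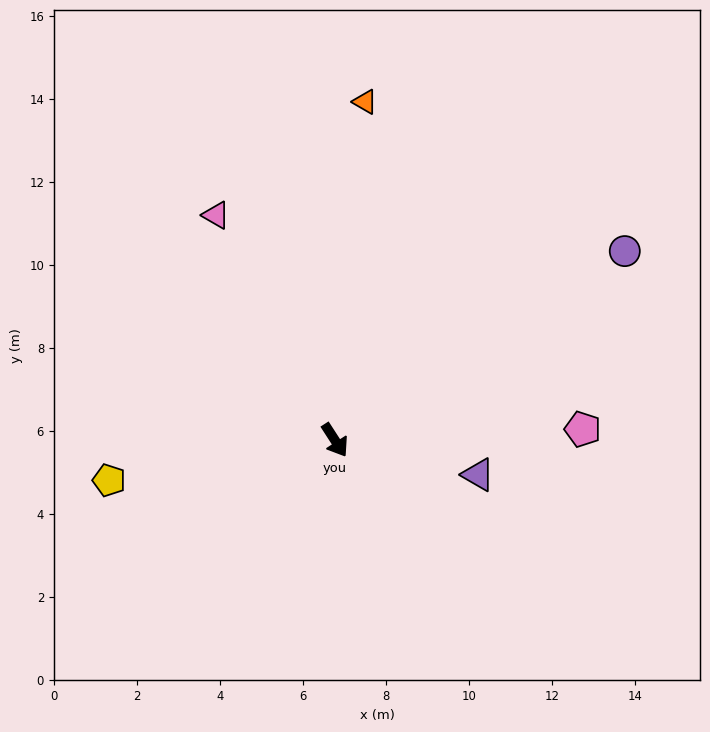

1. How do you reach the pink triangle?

turn left 175°, forward 6.1 m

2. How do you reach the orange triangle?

turn left 142°, forward 8.2 m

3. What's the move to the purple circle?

turn left 90°, forward 8.3 m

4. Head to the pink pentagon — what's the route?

turn left 60°, forward 6.0 m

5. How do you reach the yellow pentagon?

turn right 113°, forward 5.5 m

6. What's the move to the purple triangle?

turn left 44°, forward 3.5 m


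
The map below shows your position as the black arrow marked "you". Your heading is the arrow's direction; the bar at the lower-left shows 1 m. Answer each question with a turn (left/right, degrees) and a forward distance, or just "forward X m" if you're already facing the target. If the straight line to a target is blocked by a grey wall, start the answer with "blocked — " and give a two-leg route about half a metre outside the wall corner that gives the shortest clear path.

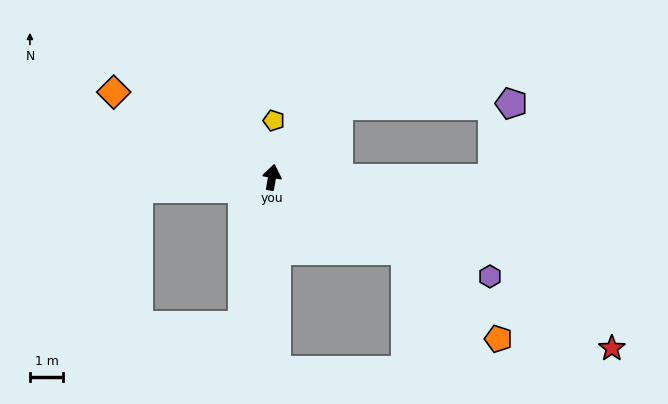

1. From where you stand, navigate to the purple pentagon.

blocked — turn right 33°, forward 2.9 m, then turn right 46°, forward 5.2 m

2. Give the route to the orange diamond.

turn left 72°, forward 5.4 m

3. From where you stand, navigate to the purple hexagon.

turn right 105°, forward 7.2 m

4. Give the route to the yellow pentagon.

turn left 8°, forward 1.7 m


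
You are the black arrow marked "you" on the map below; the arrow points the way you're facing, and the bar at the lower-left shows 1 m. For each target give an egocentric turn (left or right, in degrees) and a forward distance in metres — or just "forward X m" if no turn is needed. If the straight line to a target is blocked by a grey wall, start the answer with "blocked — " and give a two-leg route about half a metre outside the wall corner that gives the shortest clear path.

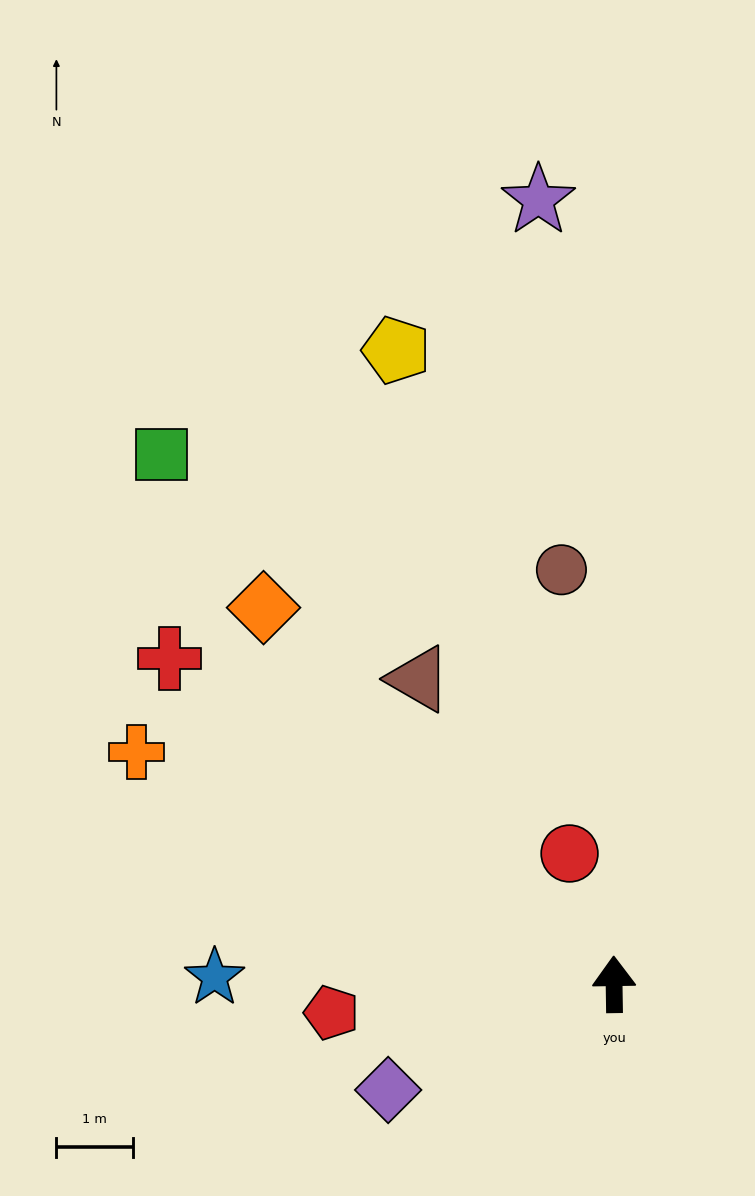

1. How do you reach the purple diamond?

turn left 114°, forward 3.2 m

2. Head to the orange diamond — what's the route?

turn left 42°, forward 6.7 m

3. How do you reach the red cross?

turn left 53°, forward 7.2 m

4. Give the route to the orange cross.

turn left 63°, forward 6.9 m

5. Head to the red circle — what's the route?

turn left 18°, forward 1.8 m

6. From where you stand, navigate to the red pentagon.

turn left 95°, forward 3.7 m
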